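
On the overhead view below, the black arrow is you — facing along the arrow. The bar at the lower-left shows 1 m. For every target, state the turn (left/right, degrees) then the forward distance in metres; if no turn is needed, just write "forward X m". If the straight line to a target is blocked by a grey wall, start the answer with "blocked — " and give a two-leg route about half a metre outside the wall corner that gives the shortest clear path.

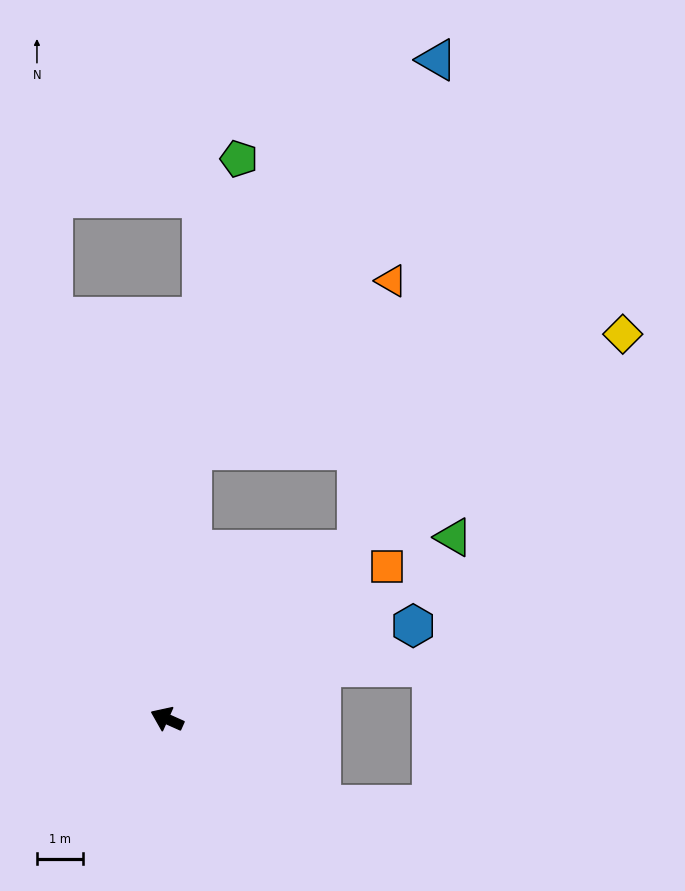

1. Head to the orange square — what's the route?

turn right 121°, forward 5.8 m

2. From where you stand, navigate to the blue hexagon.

turn right 135°, forward 5.7 m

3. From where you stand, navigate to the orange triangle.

blocked — turn right 114°, forward 5.5 m, then turn left 41°, forward 5.9 m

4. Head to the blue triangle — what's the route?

blocked — turn right 71°, forward 5.8 m, then turn right 27°, forward 10.0 m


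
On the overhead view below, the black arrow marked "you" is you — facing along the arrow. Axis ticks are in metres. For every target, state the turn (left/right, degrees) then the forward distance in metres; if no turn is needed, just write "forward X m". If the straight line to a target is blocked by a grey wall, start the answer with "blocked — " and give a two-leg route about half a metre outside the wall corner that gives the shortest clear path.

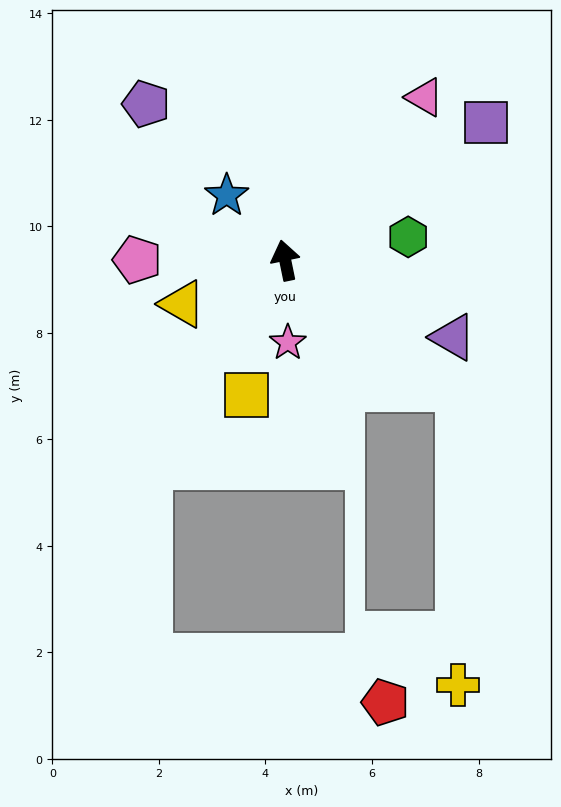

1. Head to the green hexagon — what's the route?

turn right 91°, forward 2.3 m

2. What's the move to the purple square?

turn right 67°, forward 4.6 m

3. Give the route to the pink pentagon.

turn left 78°, forward 2.8 m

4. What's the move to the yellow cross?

blocked — turn right 138°, forward 4.0 m, then turn right 54°, forward 5.6 m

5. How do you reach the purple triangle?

turn right 126°, forward 3.5 m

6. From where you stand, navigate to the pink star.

turn left 170°, forward 1.5 m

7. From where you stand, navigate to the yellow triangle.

turn left 101°, forward 2.1 m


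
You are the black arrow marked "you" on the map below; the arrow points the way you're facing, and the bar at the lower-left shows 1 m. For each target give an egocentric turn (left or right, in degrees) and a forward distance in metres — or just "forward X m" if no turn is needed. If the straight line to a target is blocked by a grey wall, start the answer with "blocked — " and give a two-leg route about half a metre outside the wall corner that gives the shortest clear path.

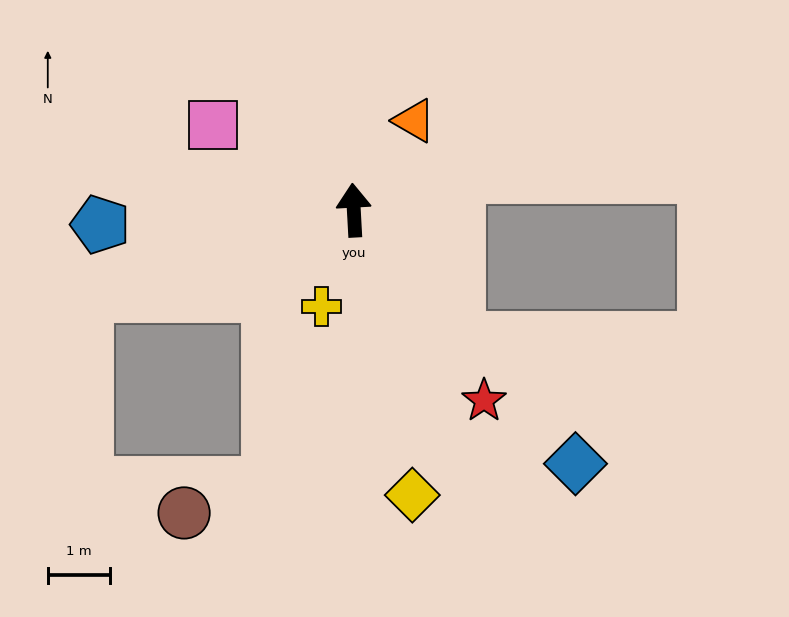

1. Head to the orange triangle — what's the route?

turn right 37°, forward 1.7 m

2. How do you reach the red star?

turn right 149°, forward 3.7 m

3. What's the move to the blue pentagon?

turn left 90°, forward 4.1 m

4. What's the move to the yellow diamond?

turn right 172°, forward 4.7 m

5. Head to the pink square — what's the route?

turn left 56°, forward 2.7 m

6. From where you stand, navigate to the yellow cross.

turn left 158°, forward 1.6 m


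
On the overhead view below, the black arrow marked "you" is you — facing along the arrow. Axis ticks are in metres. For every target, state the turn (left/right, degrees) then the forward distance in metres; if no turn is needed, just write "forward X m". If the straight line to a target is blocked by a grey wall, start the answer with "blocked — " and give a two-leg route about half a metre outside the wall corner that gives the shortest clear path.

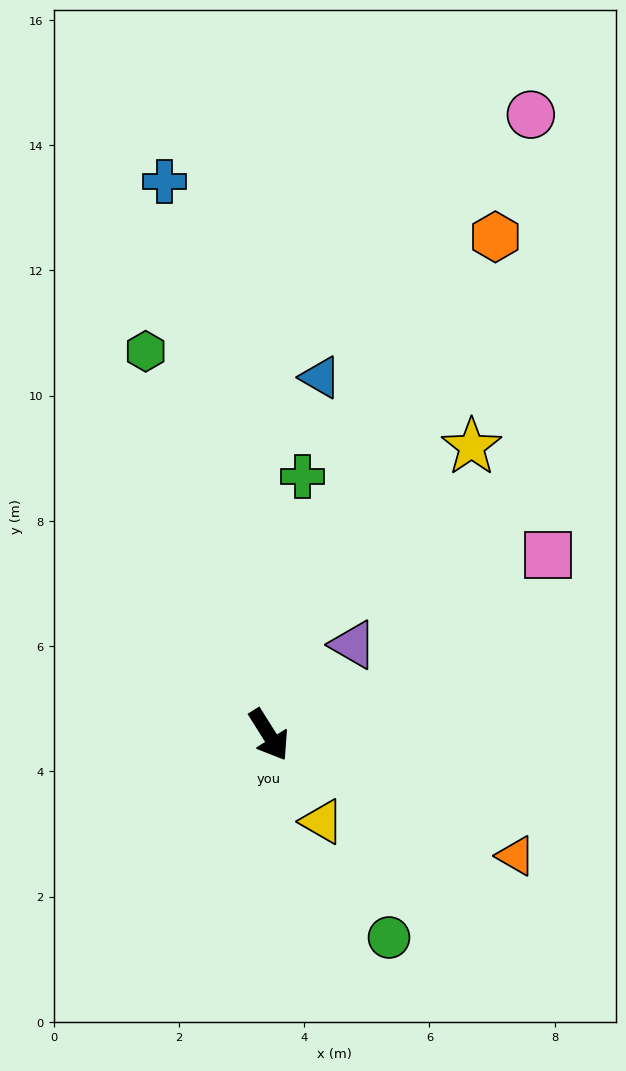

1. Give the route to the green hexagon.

turn left 166°, forward 6.4 m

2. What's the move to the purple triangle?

turn left 105°, forward 2.0 m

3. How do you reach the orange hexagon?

turn left 123°, forward 8.7 m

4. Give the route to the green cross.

turn left 140°, forward 4.2 m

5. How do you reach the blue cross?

turn left 159°, forward 9.0 m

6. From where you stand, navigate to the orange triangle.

turn left 32°, forward 4.4 m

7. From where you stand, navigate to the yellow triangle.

forward 1.6 m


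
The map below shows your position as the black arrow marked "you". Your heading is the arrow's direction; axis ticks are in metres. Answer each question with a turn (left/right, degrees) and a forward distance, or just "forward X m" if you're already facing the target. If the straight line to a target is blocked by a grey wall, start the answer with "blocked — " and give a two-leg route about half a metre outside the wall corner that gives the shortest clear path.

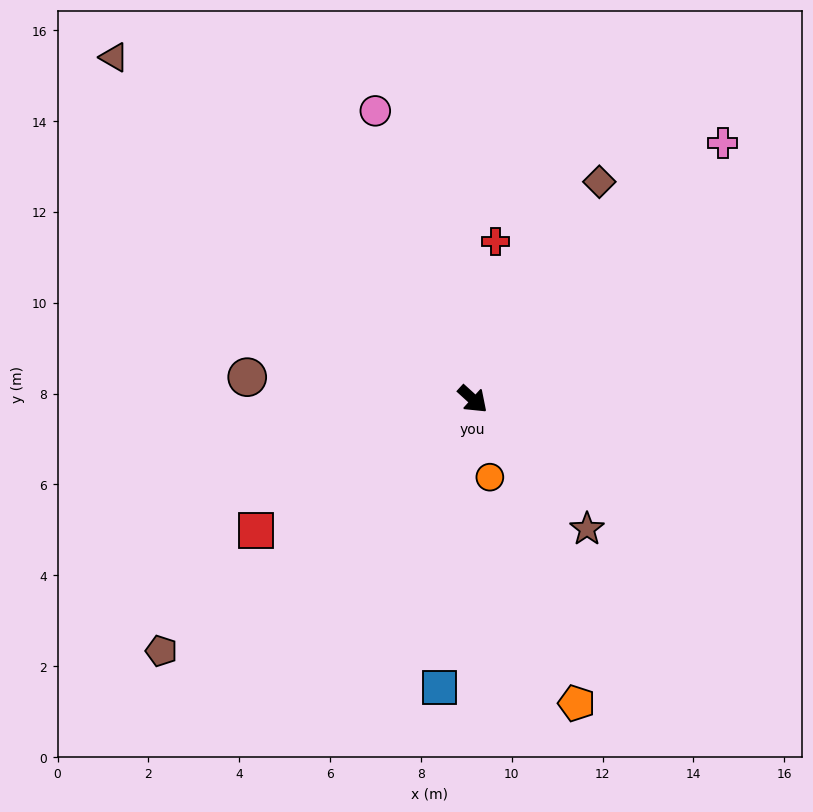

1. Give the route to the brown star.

turn right 6°, forward 3.8 m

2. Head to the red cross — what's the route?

turn left 124°, forward 3.5 m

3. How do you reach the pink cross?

turn left 88°, forward 7.9 m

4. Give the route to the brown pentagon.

turn right 99°, forward 8.8 m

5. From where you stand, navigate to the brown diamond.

turn left 102°, forward 5.5 m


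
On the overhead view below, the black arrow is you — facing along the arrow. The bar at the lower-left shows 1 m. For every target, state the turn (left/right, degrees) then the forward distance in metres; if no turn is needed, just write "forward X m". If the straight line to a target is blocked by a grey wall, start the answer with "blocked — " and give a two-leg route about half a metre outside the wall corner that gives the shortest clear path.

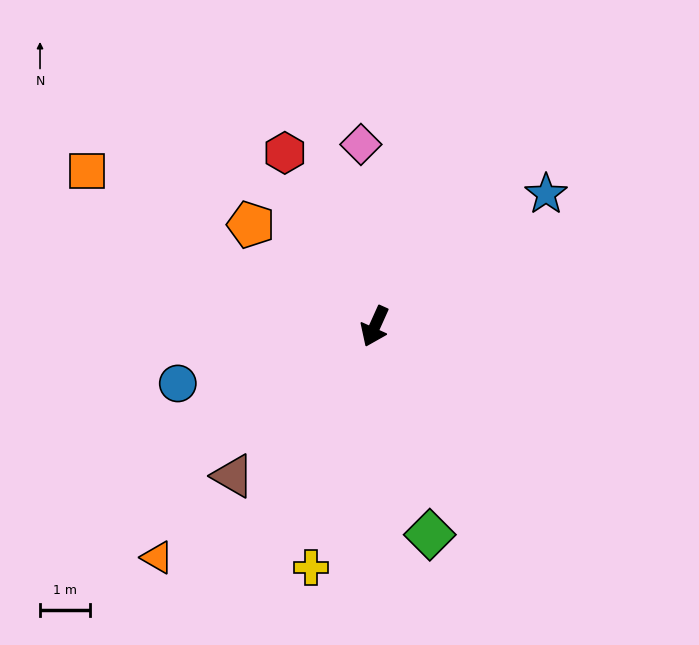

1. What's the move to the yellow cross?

turn left 9°, forward 5.0 m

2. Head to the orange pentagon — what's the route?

turn right 105°, forward 3.2 m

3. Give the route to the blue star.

turn left 152°, forward 4.3 m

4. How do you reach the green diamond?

turn left 39°, forward 4.3 m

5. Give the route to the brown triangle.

turn right 19°, forward 4.1 m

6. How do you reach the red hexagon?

turn right 128°, forward 3.9 m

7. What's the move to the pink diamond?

turn right 151°, forward 3.6 m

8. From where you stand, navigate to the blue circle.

turn right 50°, forward 4.1 m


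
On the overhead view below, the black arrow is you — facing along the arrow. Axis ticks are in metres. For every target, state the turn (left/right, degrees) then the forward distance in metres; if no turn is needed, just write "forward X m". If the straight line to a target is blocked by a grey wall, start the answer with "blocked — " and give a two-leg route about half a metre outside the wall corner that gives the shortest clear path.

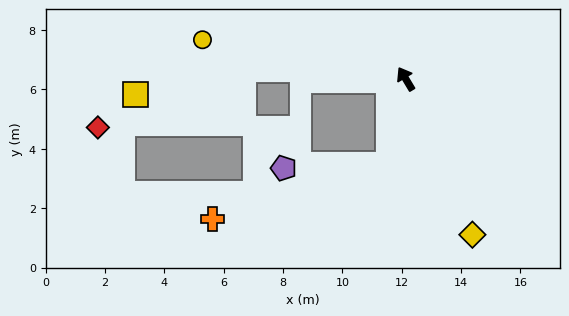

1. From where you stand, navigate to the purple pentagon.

blocked — turn left 138°, forward 2.9 m, then turn right 77°, forward 3.5 m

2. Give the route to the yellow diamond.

turn left 172°, forward 5.7 m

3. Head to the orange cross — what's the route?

blocked — turn left 138°, forward 2.9 m, then turn right 62°, forward 6.2 m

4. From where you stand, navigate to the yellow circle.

turn left 48°, forward 7.0 m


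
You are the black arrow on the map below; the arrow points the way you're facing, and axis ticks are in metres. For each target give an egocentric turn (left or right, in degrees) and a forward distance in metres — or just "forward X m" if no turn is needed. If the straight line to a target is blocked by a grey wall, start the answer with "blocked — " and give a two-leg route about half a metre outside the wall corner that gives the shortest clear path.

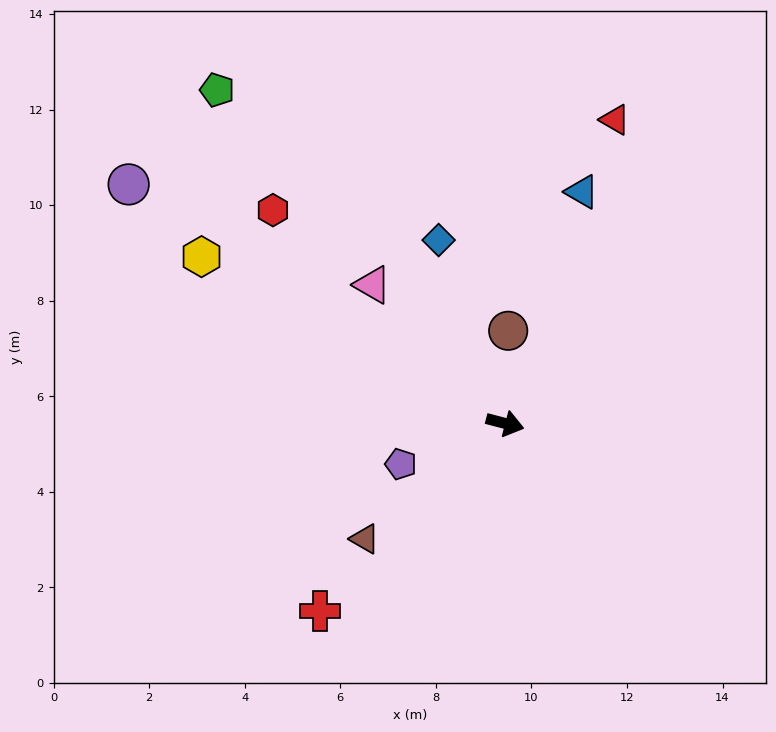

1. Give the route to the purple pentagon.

turn right 144°, forward 2.3 m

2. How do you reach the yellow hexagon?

turn left 166°, forward 7.2 m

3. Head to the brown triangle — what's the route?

turn right 126°, forward 3.8 m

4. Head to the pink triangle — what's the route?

turn left 148°, forward 4.0 m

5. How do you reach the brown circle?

turn left 103°, forward 1.9 m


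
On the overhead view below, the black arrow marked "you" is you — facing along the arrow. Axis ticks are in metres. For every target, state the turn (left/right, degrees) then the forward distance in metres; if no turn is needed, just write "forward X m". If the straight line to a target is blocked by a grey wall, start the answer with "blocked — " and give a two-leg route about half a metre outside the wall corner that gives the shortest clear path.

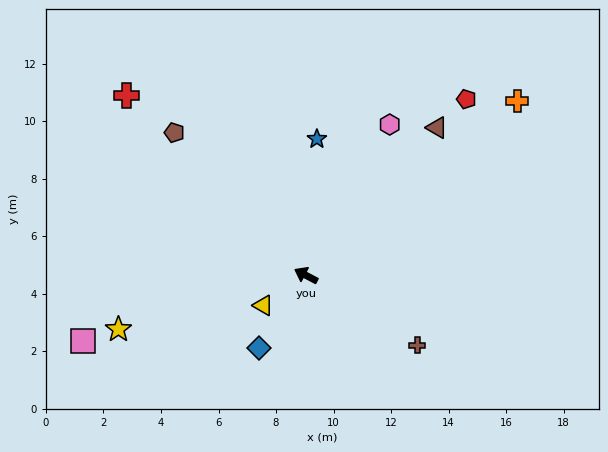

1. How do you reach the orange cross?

turn right 113°, forward 9.5 m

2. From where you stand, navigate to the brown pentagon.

turn right 20°, forward 6.7 m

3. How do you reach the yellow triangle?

turn left 63°, forward 1.8 m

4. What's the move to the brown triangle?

turn right 104°, forward 6.9 m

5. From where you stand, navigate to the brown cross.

turn left 176°, forward 4.6 m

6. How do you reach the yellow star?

turn left 44°, forward 6.8 m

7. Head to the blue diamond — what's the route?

turn left 85°, forward 3.0 m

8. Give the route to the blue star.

turn right 67°, forward 4.8 m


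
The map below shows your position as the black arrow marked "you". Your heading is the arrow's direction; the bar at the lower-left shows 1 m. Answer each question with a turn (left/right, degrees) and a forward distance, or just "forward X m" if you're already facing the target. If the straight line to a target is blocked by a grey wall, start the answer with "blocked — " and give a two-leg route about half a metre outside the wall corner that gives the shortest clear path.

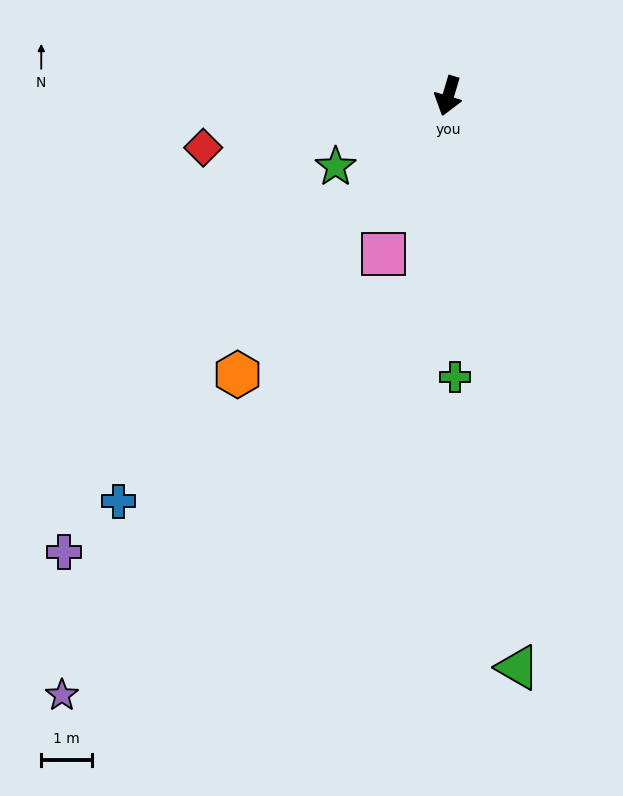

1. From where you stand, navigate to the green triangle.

turn left 23°, forward 11.4 m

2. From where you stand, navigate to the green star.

turn right 41°, forward 2.6 m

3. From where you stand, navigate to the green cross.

turn left 18°, forward 5.6 m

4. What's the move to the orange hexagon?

turn right 21°, forward 6.9 m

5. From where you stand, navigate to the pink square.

turn right 6°, forward 3.4 m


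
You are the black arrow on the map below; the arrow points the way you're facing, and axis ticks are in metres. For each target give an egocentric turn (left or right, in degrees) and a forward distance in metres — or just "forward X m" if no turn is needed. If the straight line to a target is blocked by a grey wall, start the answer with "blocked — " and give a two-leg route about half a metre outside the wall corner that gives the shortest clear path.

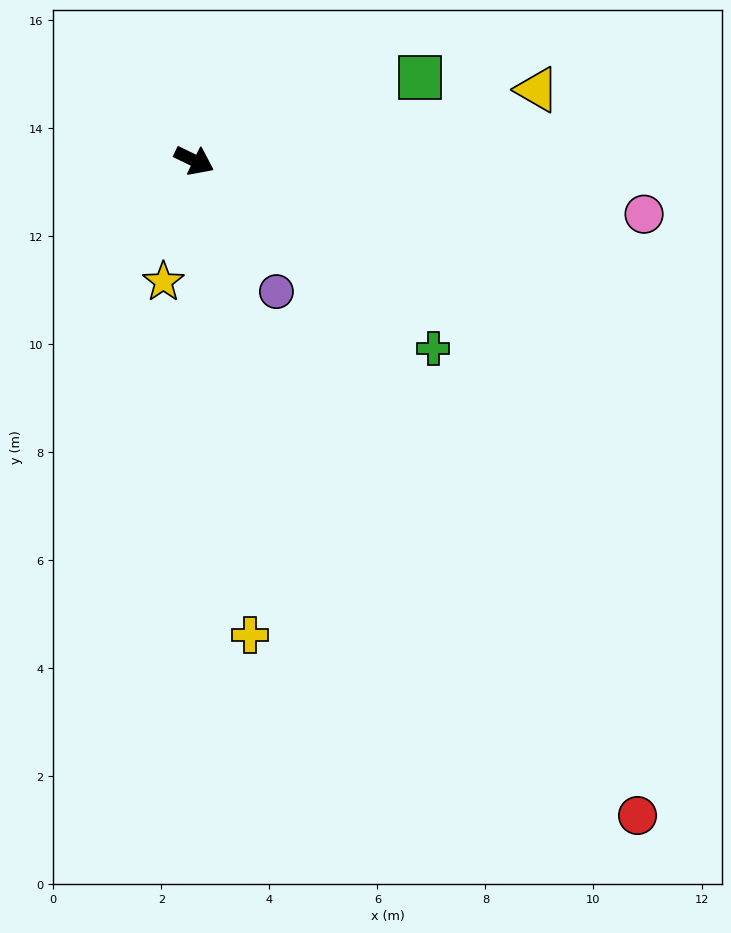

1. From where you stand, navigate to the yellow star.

turn right 78°, forward 2.3 m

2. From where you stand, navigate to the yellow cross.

turn right 57°, forward 8.8 m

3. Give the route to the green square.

turn left 46°, forward 4.5 m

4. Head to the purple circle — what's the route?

turn right 32°, forward 2.9 m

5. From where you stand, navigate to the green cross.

turn right 12°, forward 5.6 m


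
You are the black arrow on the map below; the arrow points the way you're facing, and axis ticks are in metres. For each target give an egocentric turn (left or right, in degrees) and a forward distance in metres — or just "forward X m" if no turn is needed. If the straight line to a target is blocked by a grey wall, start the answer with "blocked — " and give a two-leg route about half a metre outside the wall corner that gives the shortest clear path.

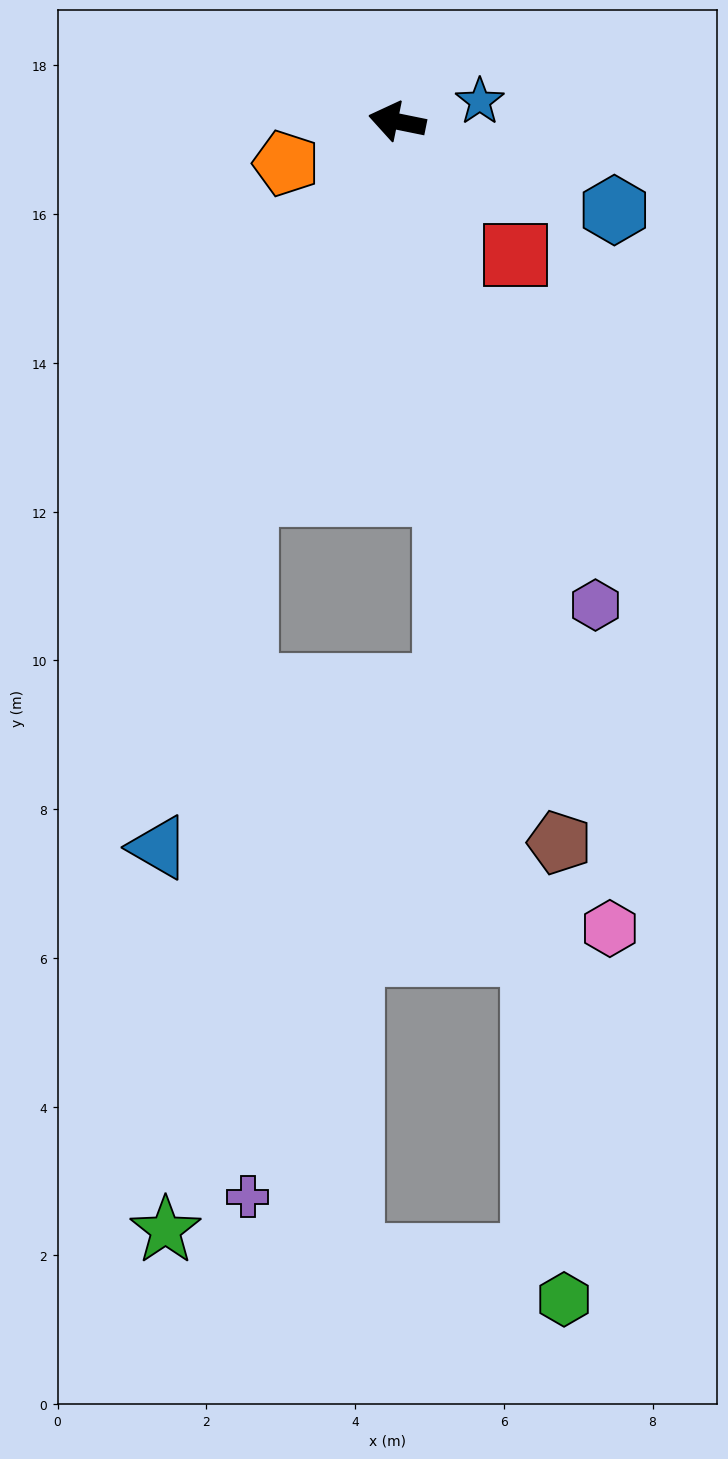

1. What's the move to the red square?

turn left 143°, forward 2.4 m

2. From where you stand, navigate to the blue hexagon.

turn left 169°, forward 3.2 m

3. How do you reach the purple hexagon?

turn left 124°, forward 7.0 m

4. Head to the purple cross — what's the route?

blocked — turn left 79°, forward 5.4 m, then turn left 23°, forward 9.4 m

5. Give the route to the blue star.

turn right 155°, forward 1.1 m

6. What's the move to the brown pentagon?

turn left 114°, forward 9.9 m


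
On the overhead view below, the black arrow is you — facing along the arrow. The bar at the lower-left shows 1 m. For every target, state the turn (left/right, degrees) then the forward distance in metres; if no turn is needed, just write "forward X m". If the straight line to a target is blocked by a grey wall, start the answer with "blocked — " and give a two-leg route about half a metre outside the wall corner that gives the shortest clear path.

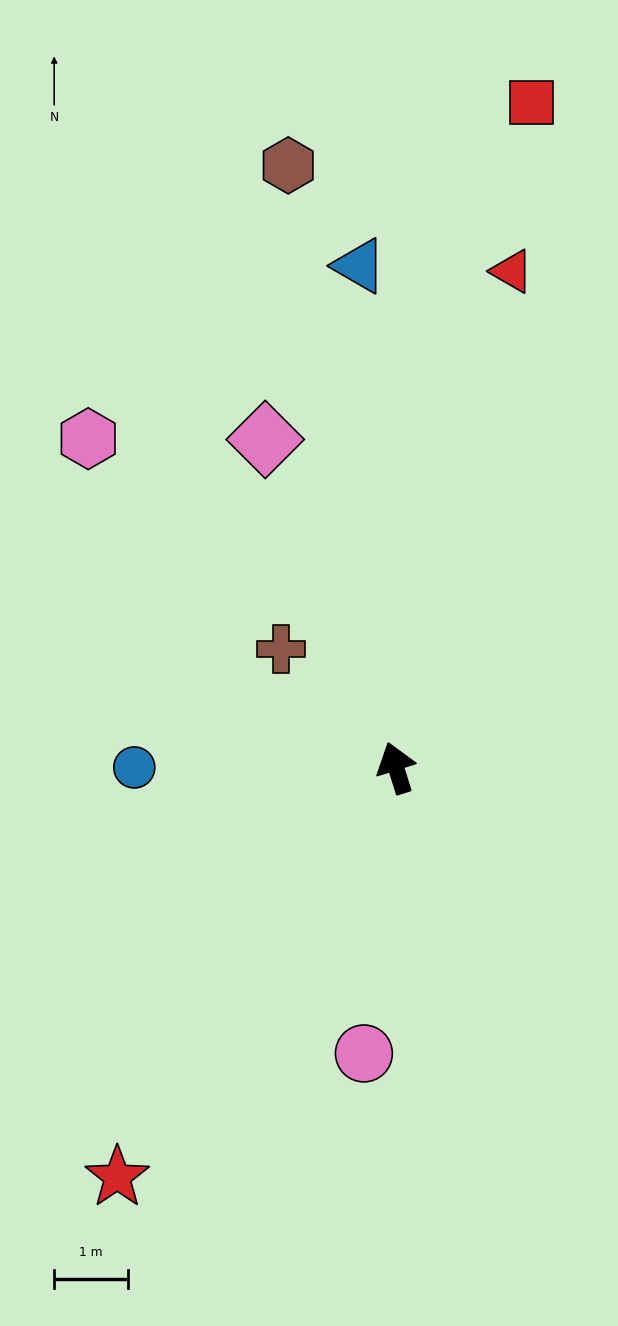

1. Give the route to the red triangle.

turn right 31°, forward 6.9 m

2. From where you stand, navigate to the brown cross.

turn left 27°, forward 2.2 m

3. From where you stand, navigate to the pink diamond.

turn left 4°, forward 4.8 m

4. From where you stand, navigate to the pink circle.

turn left 156°, forward 3.9 m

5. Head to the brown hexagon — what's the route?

turn right 7°, forward 8.3 m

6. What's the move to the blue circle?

turn left 72°, forward 3.5 m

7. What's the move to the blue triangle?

turn right 13°, forward 6.8 m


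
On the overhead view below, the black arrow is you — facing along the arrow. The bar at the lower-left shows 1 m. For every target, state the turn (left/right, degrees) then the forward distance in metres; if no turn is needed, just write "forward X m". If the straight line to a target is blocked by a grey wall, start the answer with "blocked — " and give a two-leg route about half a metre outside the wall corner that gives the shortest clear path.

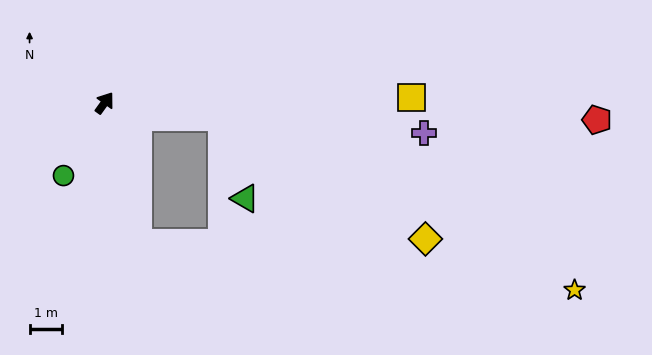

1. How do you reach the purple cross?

turn right 60°, forward 9.9 m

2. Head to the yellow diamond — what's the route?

blocked — turn right 61°, forward 3.6 m, then turn right 24°, forward 7.3 m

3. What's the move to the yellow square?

turn right 53°, forward 9.4 m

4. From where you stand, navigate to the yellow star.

blocked — turn right 131°, forward 4.4 m, then turn left 71°, forward 13.5 m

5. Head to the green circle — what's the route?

turn right 174°, forward 2.6 m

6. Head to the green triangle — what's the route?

blocked — turn right 61°, forward 3.6 m, then turn right 67°, forward 2.6 m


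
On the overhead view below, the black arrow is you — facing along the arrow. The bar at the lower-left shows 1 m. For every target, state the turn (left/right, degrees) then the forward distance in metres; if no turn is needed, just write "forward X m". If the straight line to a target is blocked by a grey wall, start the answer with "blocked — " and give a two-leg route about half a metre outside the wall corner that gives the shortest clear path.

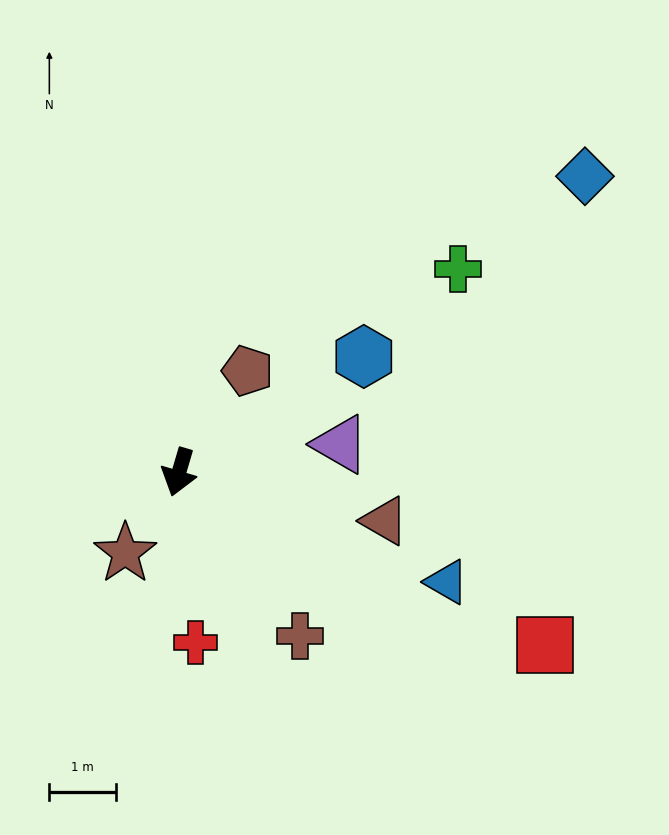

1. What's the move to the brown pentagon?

turn left 162°, forward 1.8 m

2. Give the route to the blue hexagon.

turn left 138°, forward 3.3 m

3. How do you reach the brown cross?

turn left 53°, forward 3.1 m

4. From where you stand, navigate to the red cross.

turn left 22°, forward 2.6 m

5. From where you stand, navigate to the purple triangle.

turn left 116°, forward 2.5 m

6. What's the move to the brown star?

turn right 17°, forward 1.5 m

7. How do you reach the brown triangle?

turn left 93°, forward 3.2 m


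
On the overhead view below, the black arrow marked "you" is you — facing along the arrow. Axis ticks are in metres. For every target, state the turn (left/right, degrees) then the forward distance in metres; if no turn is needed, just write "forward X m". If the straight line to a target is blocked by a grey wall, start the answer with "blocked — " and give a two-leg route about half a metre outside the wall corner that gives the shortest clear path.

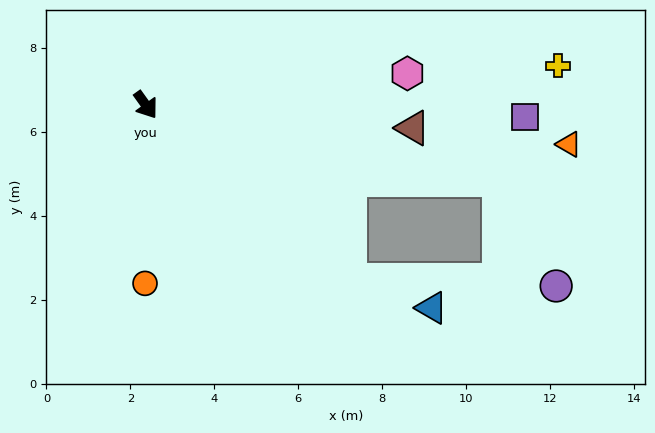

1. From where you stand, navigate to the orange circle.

turn right 36°, forward 4.3 m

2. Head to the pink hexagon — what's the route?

turn left 61°, forward 6.3 m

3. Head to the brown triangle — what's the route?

turn left 49°, forward 6.4 m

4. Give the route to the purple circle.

blocked — turn left 43°, forward 8.6 m, then turn right 51°, forward 2.9 m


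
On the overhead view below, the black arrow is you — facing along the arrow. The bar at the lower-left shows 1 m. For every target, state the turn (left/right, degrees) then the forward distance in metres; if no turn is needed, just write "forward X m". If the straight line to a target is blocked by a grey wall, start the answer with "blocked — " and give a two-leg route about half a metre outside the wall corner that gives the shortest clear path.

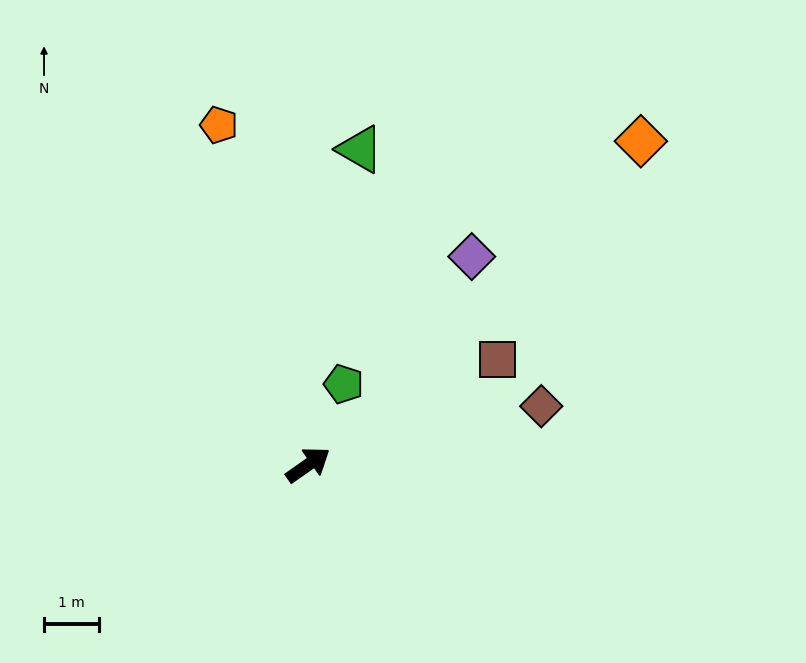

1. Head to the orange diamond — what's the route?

turn left 9°, forward 8.5 m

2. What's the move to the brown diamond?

turn right 21°, forward 4.4 m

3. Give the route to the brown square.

turn right 6°, forward 4.0 m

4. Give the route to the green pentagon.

turn left 31°, forward 1.6 m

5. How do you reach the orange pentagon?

turn left 70°, forward 6.4 m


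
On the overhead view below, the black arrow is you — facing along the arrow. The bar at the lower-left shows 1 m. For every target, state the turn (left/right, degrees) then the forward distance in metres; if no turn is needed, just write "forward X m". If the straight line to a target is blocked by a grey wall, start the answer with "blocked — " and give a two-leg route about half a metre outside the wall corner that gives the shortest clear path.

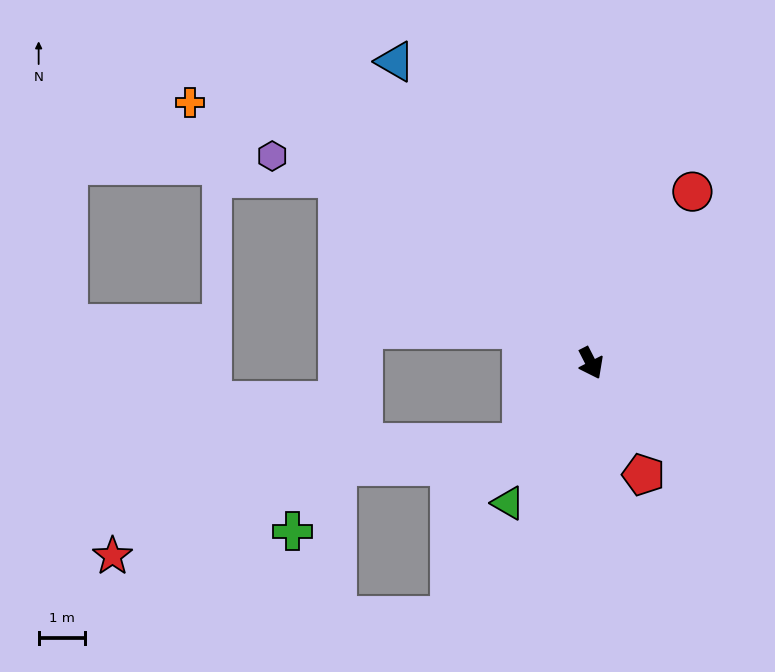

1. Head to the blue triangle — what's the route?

turn right 174°, forward 7.7 m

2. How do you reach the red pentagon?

forward 2.6 m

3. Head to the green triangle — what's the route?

turn right 58°, forward 3.5 m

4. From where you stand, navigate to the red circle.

turn left 122°, forward 4.3 m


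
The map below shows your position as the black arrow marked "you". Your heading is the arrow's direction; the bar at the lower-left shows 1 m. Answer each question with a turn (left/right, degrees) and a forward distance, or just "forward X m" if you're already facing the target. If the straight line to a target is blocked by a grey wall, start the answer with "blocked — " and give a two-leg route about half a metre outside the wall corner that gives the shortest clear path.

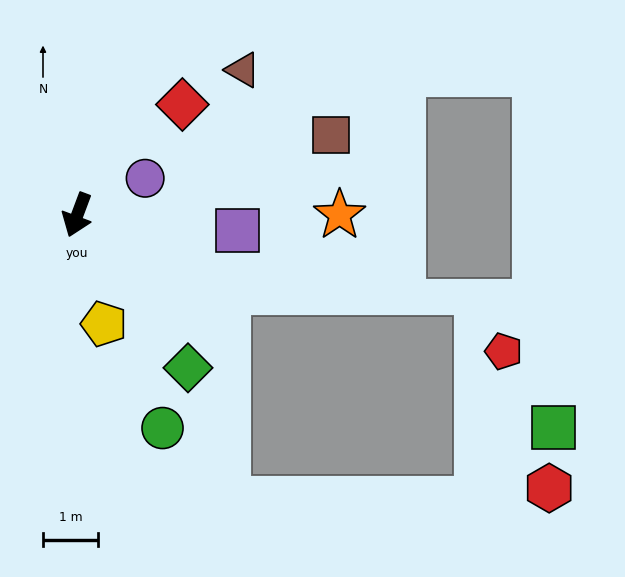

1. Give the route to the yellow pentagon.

turn left 34°, forward 2.0 m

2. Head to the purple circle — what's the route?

turn left 139°, forward 1.4 m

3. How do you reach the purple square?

turn left 105°, forward 2.9 m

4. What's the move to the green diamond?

turn left 56°, forward 3.4 m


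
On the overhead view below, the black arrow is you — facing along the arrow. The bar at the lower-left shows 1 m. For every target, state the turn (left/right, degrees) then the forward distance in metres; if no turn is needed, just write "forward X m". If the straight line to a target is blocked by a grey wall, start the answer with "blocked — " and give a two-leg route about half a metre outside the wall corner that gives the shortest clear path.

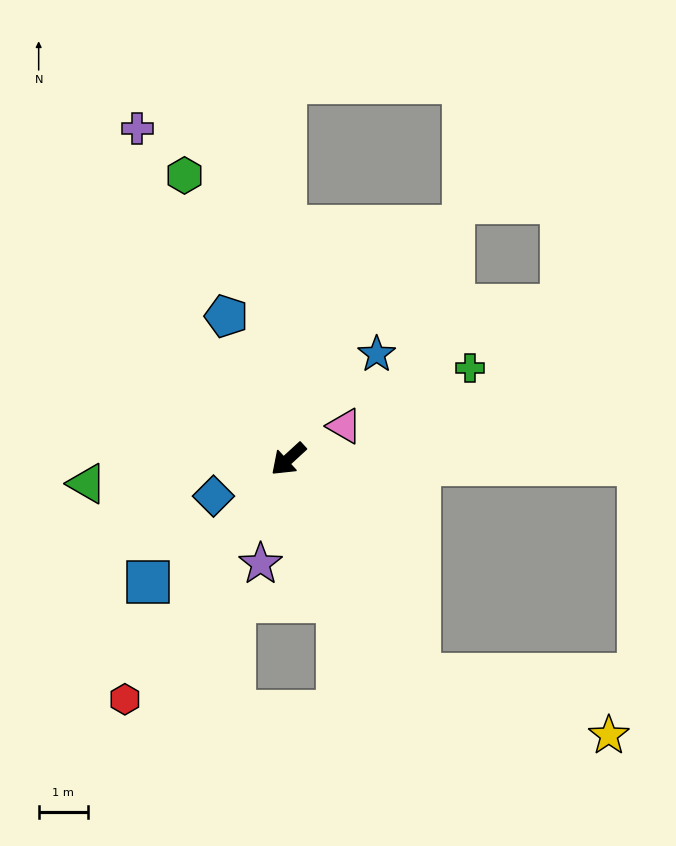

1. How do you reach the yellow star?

blocked — turn left 79°, forward 5.1 m, then turn left 41°, forward 4.0 m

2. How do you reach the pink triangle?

turn left 168°, forward 1.3 m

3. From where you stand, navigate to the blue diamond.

turn right 16°, forward 1.7 m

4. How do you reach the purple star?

turn left 33°, forward 2.2 m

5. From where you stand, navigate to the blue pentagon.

turn right 109°, forward 3.2 m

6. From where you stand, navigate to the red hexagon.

turn left 13°, forward 5.9 m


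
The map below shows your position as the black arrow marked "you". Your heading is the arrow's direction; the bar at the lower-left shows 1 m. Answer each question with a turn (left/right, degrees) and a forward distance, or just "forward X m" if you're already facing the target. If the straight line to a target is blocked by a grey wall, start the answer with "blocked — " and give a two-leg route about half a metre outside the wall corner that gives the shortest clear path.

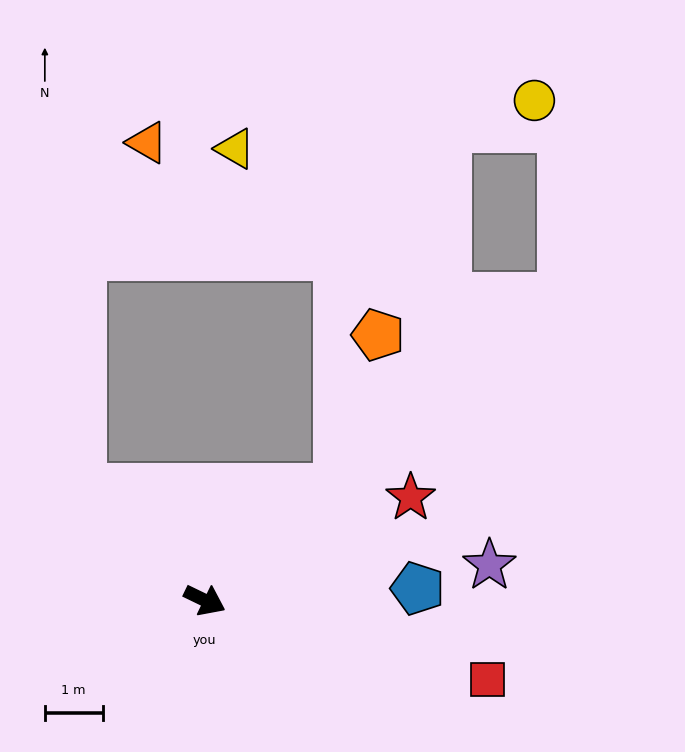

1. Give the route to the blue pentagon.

turn left 29°, forward 3.7 m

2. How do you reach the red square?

turn left 10°, forward 5.1 m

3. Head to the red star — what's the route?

turn left 52°, forward 4.0 m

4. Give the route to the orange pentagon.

blocked — turn left 66°, forward 3.0 m, then turn left 35°, forward 2.7 m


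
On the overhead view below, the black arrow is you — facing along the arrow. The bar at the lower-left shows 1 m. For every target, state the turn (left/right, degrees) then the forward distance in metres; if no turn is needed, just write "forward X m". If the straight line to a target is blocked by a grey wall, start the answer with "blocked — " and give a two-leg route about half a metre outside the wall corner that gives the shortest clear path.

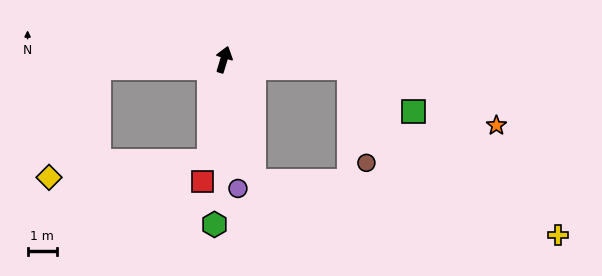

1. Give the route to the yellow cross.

blocked — turn right 150°, forward 4.2 m, then turn left 67°, forward 10.5 m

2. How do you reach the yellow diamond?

blocked — turn left 111°, forward 4.3 m, then turn left 62°, forward 4.1 m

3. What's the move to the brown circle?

blocked — turn right 77°, forward 4.2 m, then turn right 76°, forward 3.3 m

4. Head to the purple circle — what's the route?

turn right 157°, forward 4.4 m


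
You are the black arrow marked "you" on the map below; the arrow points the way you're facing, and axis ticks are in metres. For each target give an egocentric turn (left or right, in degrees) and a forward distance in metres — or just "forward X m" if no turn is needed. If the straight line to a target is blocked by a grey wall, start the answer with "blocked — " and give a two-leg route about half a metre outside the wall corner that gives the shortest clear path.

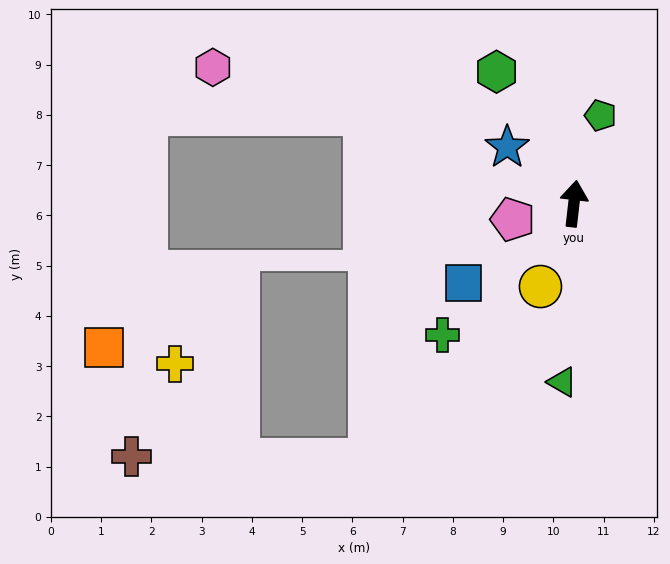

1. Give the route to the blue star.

turn left 56°, forward 1.7 m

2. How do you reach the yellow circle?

turn left 165°, forward 1.8 m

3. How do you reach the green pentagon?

turn right 10°, forward 1.8 m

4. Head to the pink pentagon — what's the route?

turn left 111°, forward 1.3 m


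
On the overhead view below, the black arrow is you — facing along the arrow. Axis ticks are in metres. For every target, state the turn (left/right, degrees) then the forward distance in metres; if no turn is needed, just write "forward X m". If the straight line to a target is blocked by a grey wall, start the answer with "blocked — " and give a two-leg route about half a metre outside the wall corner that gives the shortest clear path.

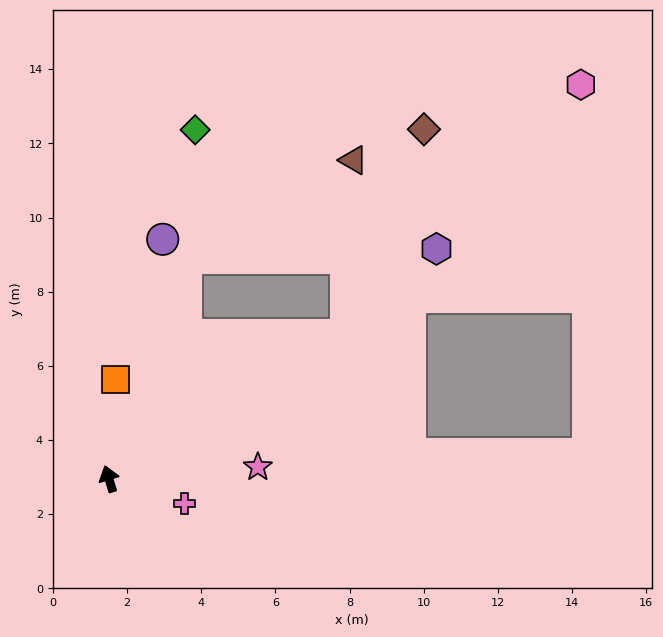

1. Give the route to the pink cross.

turn right 125°, forward 2.2 m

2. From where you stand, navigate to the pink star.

turn right 102°, forward 4.0 m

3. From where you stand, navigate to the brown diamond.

blocked — turn right 76°, forward 7.5 m, then turn left 38°, forward 5.9 m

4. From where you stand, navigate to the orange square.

turn right 21°, forward 2.7 m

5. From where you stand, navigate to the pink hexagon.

blocked — turn right 36°, forward 6.3 m, then turn right 47°, forward 11.6 m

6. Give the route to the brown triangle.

blocked — turn right 36°, forward 6.3 m, then turn right 40°, forward 5.2 m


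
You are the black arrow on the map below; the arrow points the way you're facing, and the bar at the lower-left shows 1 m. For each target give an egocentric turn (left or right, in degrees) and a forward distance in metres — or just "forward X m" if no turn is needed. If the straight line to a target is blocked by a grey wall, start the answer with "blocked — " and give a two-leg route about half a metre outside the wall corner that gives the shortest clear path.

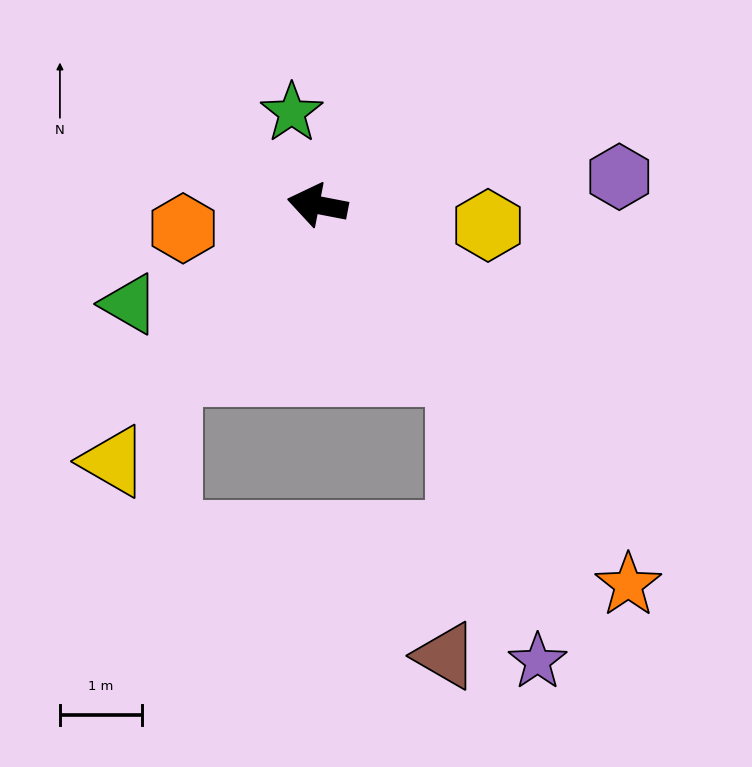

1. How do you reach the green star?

turn right 64°, forward 1.2 m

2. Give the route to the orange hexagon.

turn left 21°, forward 1.7 m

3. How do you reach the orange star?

turn left 140°, forward 6.0 m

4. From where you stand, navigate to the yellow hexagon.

turn right 176°, forward 2.1 m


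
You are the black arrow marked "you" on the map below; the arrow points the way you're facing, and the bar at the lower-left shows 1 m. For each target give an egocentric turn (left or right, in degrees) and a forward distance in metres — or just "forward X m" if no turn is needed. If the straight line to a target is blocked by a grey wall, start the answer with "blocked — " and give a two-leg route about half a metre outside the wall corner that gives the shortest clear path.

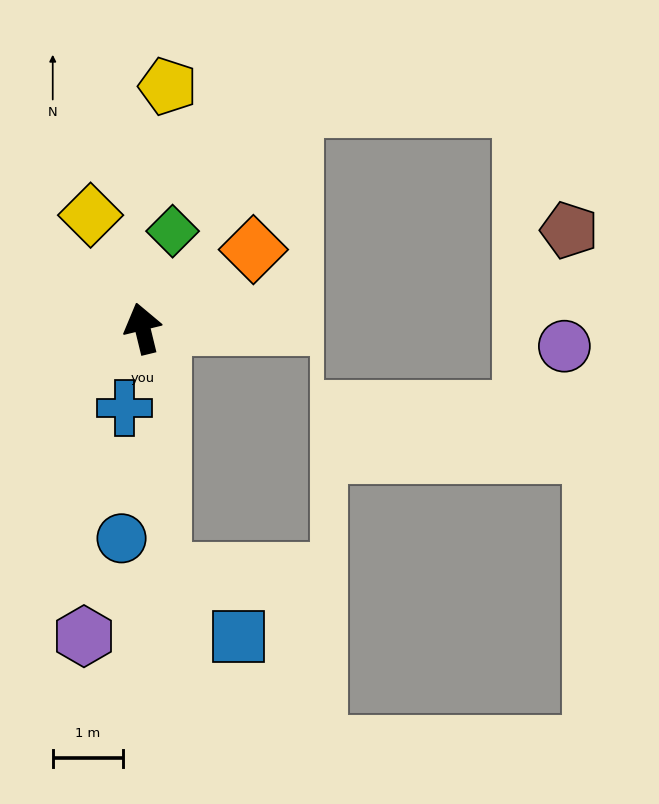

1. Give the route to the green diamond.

turn right 31°, forward 1.4 m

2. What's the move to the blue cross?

turn left 153°, forward 1.2 m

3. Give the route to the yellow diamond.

turn left 11°, forward 1.8 m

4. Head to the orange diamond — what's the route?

turn right 68°, forward 1.9 m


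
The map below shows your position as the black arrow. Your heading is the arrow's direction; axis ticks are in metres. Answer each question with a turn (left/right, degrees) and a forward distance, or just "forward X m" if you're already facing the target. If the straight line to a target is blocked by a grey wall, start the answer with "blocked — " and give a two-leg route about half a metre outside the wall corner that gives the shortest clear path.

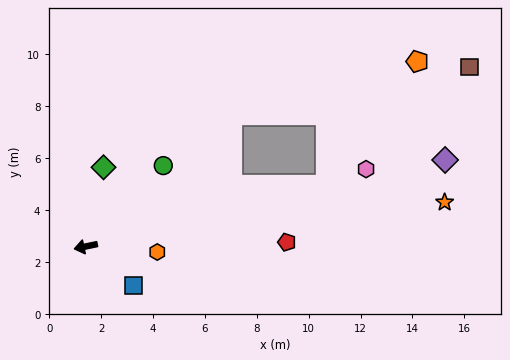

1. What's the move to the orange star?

turn left 175°, forward 13.9 m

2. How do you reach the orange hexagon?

turn left 164°, forward 2.8 m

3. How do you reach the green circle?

turn right 146°, forward 4.3 m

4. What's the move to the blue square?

turn left 129°, forward 2.4 m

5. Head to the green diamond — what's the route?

turn right 114°, forward 3.1 m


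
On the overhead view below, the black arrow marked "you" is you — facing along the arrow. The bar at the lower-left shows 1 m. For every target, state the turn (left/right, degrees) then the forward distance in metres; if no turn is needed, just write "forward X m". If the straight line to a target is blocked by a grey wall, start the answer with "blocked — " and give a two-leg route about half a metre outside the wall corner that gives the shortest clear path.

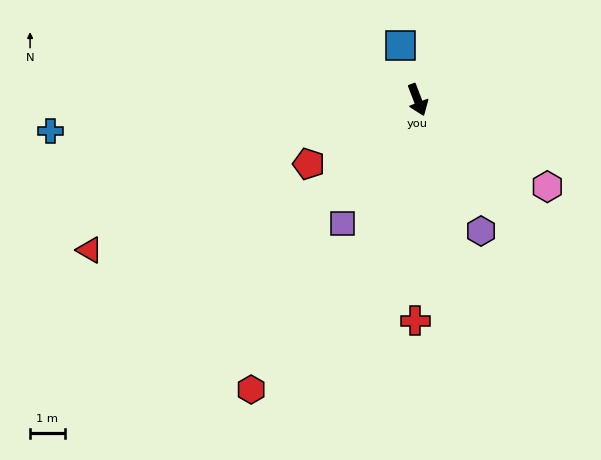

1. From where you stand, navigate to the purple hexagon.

turn left 5°, forward 4.2 m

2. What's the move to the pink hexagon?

turn left 35°, forward 4.5 m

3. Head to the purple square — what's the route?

turn right 52°, forward 4.2 m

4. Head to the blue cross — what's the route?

turn right 106°, forward 10.6 m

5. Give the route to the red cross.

turn right 22°, forward 6.3 m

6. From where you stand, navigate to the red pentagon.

turn right 81°, forward 3.6 m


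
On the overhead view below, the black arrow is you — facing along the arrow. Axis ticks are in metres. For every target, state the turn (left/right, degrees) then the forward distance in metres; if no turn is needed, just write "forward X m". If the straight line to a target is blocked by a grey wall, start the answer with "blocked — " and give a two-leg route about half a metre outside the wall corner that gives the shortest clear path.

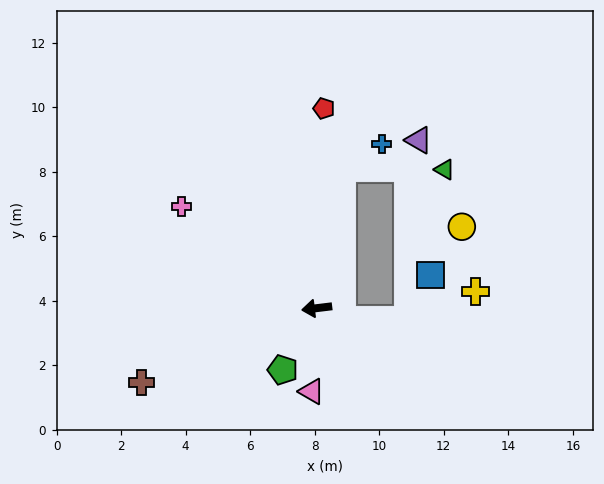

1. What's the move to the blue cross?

blocked — turn right 107°, forward 4.4 m, then turn right 48°, forward 1.5 m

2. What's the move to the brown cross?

turn left 16°, forward 5.9 m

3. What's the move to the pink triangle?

turn left 80°, forward 2.6 m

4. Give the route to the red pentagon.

turn right 99°, forward 6.2 m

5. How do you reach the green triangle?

blocked — turn right 107°, forward 4.4 m, then turn right 80°, forward 3.2 m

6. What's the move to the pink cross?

turn right 44°, forward 5.2 m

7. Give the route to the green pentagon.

turn left 54°, forward 2.2 m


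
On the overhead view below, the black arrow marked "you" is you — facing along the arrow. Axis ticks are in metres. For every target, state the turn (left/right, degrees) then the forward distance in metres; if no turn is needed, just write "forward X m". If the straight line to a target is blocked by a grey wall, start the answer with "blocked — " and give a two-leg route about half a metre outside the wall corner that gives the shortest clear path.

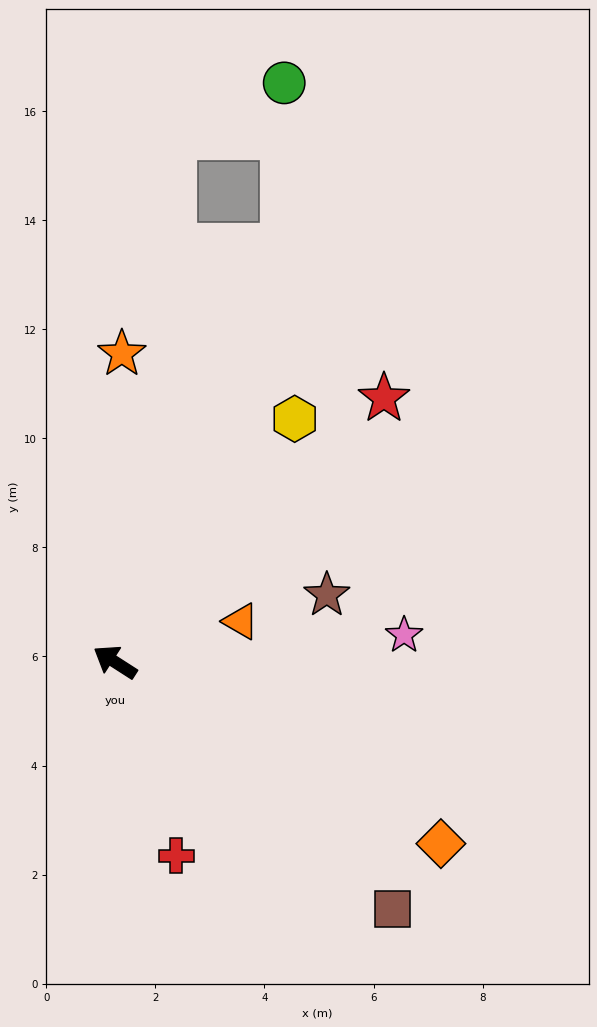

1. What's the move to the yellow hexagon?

turn right 94°, forward 5.5 m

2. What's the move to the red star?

turn right 103°, forward 6.9 m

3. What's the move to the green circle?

blocked — turn right 79°, forward 8.2 m, then turn left 22°, forward 3.0 m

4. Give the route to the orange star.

turn right 59°, forward 5.7 m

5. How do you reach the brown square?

turn left 171°, forward 6.8 m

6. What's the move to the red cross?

turn left 140°, forward 3.7 m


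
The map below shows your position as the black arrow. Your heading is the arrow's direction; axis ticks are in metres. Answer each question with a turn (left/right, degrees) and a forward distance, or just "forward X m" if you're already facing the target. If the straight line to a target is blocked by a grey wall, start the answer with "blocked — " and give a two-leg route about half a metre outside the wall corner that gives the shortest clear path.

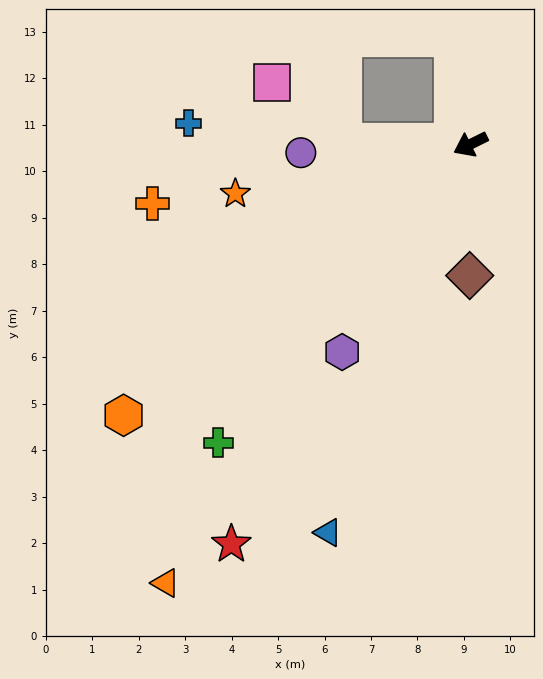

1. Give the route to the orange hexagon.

turn left 12°, forward 9.5 m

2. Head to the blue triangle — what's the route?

turn left 44°, forward 8.9 m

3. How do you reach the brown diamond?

turn left 63°, forward 2.8 m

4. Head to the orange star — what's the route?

turn right 14°, forward 5.2 m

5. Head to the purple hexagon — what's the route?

turn left 32°, forward 5.3 m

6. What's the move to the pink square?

blocked — turn right 27°, forward 2.8 m, then turn right 40°, forward 2.0 m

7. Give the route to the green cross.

turn left 24°, forward 8.4 m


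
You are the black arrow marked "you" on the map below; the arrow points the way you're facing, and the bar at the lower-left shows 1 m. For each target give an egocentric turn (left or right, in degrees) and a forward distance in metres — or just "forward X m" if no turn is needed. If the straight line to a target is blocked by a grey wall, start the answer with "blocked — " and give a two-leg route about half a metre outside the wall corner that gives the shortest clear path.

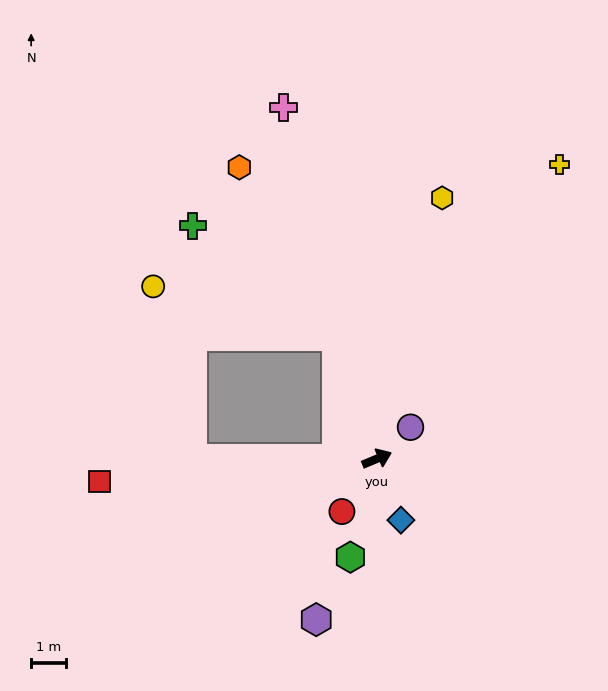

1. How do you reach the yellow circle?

blocked — turn left 86°, forward 3.7 m, then turn left 56°, forward 5.5 m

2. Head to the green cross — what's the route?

blocked — turn left 86°, forward 3.7 m, then turn left 34°, forward 5.2 m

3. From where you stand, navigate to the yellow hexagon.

turn left 53°, forward 7.8 m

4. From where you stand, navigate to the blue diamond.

turn right 91°, forward 1.9 m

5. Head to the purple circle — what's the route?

turn left 21°, forward 1.3 m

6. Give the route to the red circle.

turn right 146°, forward 1.8 m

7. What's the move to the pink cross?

turn left 82°, forward 10.5 m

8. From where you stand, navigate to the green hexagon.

turn right 128°, forward 2.9 m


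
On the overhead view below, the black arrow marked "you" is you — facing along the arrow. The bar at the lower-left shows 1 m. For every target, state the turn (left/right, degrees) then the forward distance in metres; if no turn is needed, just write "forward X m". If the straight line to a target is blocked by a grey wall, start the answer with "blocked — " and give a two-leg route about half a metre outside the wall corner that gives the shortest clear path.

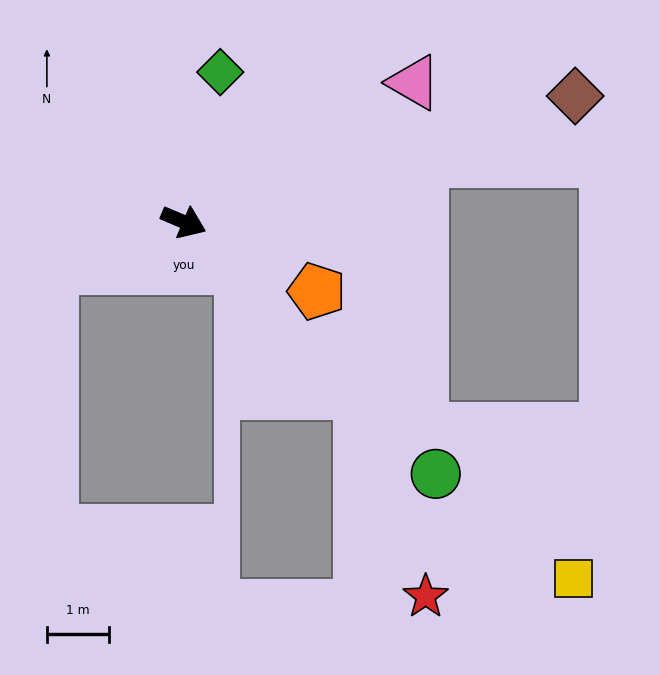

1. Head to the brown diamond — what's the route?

turn left 41°, forward 6.6 m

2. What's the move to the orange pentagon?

turn right 5°, forward 2.4 m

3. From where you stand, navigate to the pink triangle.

turn left 54°, forward 4.3 m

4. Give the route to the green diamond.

turn left 99°, forward 2.5 m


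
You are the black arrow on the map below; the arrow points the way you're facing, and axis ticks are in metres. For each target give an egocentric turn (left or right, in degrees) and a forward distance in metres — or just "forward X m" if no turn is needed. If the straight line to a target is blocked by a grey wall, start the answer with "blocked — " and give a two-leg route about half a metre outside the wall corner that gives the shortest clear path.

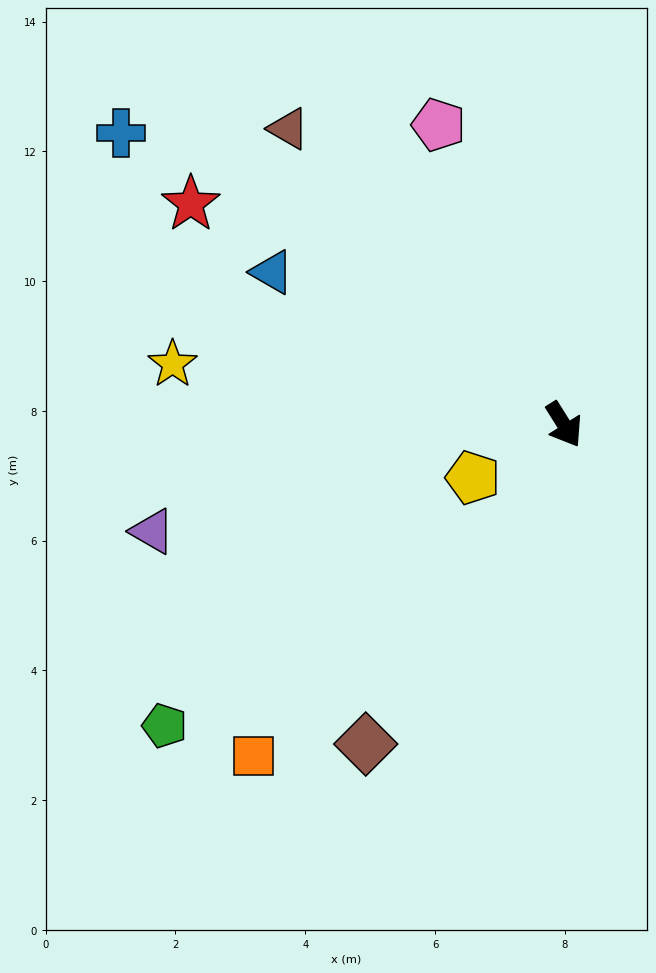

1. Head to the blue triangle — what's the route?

turn right 150°, forward 5.1 m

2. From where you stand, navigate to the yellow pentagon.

turn right 92°, forward 1.6 m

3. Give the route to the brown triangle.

turn right 169°, forward 6.2 m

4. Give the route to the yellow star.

turn right 131°, forward 6.1 m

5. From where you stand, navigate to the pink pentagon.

turn left 171°, forward 5.0 m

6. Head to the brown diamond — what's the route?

turn right 64°, forward 5.8 m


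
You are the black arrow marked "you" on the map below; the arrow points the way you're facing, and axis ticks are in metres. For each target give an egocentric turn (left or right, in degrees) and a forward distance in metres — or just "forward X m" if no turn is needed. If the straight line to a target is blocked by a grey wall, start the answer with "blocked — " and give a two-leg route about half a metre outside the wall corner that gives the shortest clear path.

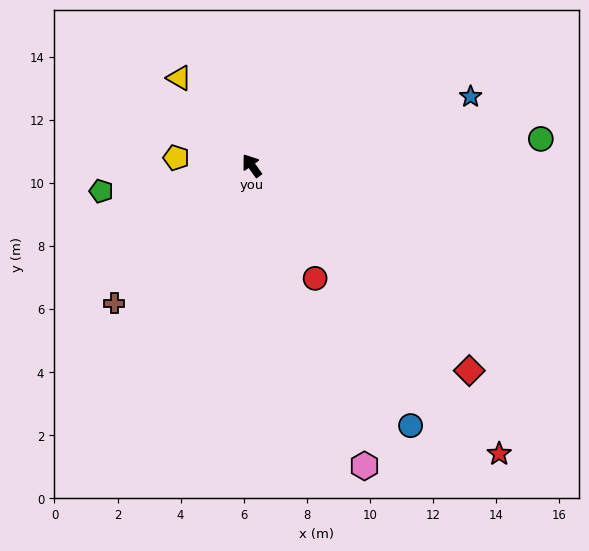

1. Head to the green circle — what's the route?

turn right 120°, forward 9.2 m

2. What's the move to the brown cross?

turn left 100°, forward 6.2 m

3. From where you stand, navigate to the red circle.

turn left 174°, forward 4.1 m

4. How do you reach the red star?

turn right 175°, forward 12.0 m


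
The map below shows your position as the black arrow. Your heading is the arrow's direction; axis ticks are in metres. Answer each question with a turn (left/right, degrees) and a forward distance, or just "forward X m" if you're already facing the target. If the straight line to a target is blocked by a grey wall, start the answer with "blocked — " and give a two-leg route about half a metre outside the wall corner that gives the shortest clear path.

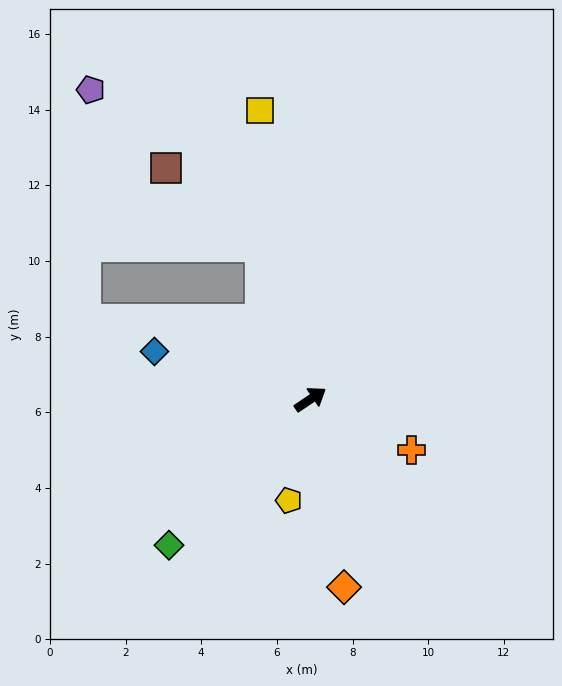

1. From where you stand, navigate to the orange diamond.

turn right 114°, forward 5.0 m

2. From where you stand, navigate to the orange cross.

turn right 61°, forward 3.0 m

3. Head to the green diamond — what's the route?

turn right 168°, forward 5.4 m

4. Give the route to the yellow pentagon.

turn right 136°, forward 2.7 m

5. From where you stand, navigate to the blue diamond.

turn left 129°, forward 4.3 m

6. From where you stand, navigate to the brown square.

blocked — turn left 74°, forward 4.3 m, then turn left 33°, forward 3.2 m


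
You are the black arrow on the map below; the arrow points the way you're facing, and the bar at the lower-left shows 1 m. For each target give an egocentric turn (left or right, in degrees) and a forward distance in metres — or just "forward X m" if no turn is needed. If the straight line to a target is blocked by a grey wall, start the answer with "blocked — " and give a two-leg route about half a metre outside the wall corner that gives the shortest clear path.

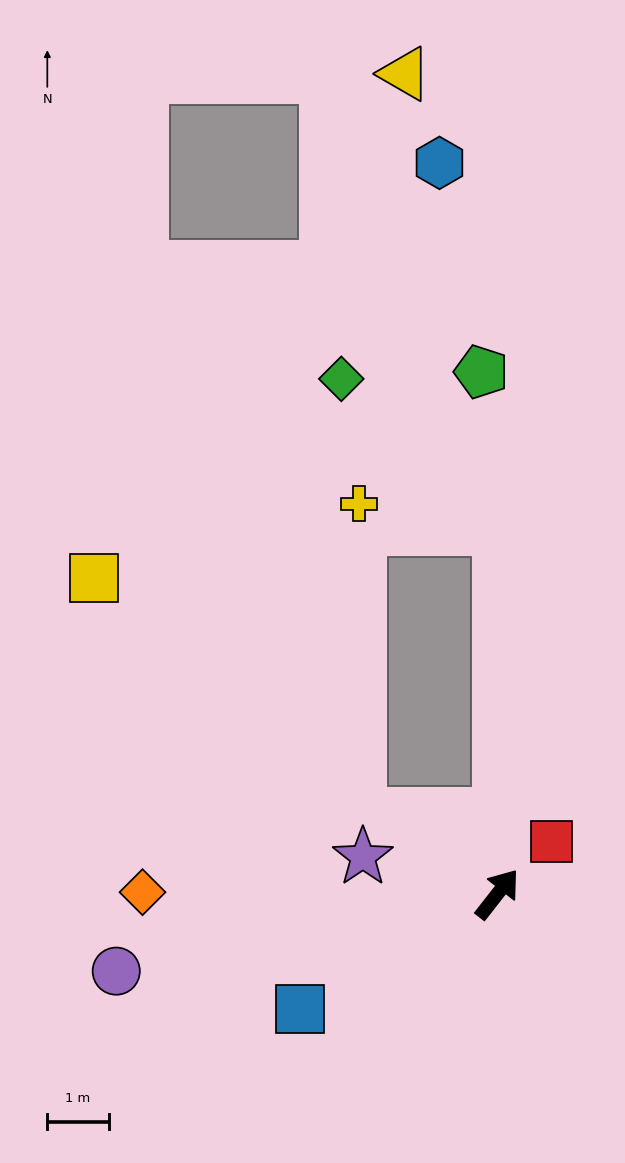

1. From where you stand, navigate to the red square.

turn right 8°, forward 1.2 m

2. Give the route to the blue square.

turn left 158°, forward 3.7 m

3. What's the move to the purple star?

turn left 113°, forward 2.3 m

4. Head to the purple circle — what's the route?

turn left 139°, forward 6.3 m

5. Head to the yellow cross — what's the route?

blocked — turn left 38°, forward 5.9 m, then turn left 80°, forward 2.3 m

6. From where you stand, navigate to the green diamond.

blocked — turn left 38°, forward 5.9 m, then turn left 46°, forward 3.5 m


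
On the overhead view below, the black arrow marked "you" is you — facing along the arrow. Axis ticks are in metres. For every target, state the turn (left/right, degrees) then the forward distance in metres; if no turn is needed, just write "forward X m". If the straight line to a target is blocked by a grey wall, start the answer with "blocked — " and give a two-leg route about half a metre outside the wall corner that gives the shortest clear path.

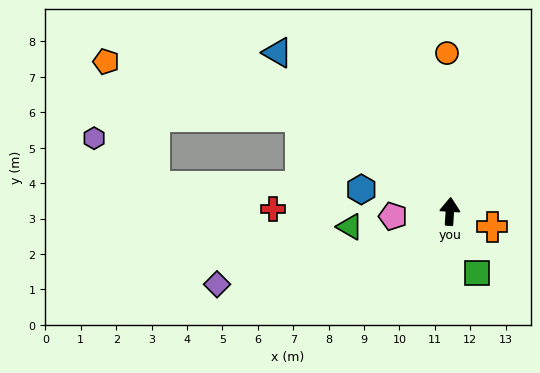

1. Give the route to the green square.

turn right 152°, forward 1.9 m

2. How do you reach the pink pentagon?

turn left 99°, forward 1.6 m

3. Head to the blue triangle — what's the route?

turn left 51°, forward 6.6 m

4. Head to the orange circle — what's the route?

turn left 5°, forward 4.5 m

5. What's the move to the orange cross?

turn right 106°, forward 1.3 m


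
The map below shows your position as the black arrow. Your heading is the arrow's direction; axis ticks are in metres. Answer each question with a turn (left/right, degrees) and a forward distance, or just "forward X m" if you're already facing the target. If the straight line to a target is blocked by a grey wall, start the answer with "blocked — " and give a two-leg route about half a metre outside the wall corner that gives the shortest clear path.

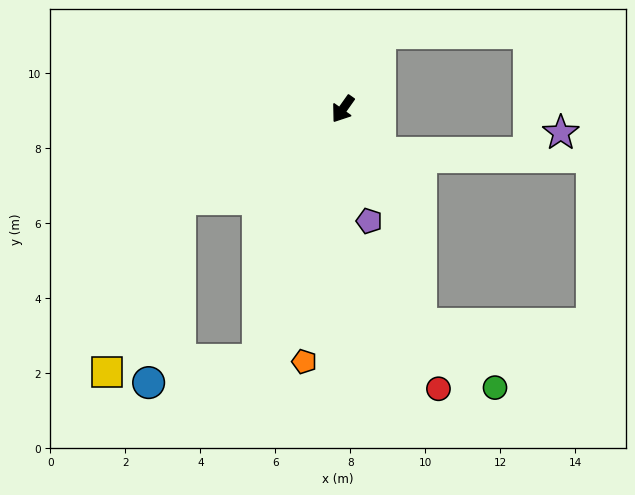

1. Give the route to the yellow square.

blocked — turn right 26°, forward 5.0 m, then turn left 38°, forward 5.0 m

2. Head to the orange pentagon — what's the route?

turn left 27°, forward 6.8 m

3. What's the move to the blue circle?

blocked — turn right 26°, forward 5.0 m, then turn left 52°, forward 5.0 m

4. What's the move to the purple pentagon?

turn left 49°, forward 3.1 m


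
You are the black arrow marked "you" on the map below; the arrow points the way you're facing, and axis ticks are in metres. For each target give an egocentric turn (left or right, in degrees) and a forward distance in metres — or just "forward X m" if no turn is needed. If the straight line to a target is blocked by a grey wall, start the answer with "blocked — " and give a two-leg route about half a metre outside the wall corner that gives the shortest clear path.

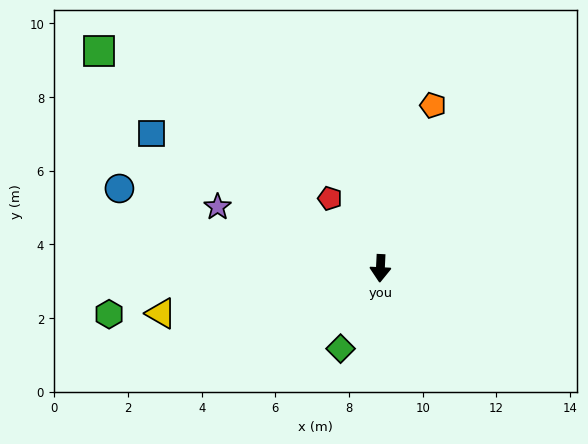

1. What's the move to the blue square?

turn right 118°, forward 7.2 m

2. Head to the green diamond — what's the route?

turn right 24°, forward 2.4 m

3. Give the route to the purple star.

turn right 108°, forward 4.7 m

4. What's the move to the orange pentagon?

turn left 165°, forward 4.6 m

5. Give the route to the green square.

turn right 125°, forward 9.6 m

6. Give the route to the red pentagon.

turn right 141°, forward 2.3 m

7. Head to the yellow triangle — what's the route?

turn right 76°, forward 6.1 m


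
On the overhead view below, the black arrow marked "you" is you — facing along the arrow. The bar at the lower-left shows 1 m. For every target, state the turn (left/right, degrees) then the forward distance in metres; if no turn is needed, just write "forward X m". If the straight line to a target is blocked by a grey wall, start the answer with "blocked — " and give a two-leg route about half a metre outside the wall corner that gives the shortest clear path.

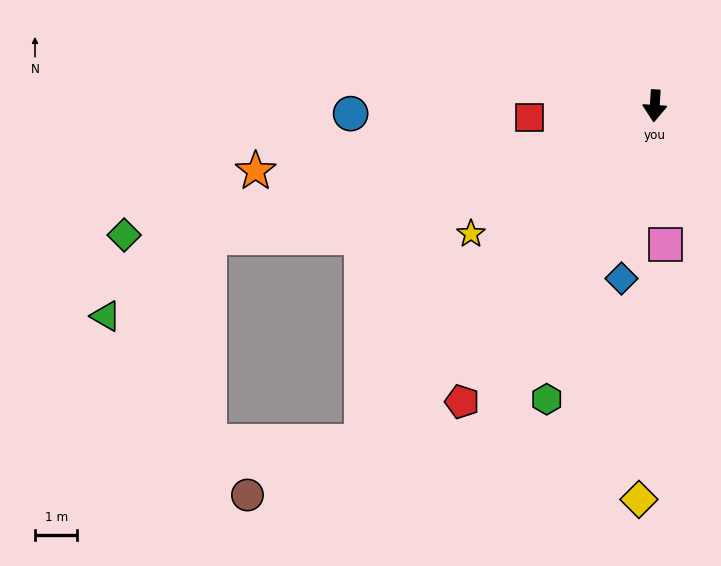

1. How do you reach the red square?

turn right 81°, forward 3.0 m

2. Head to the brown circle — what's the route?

blocked — turn right 37°, forward 10.5 m, then turn right 25°, forward 3.0 m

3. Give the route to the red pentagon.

turn right 29°, forward 8.3 m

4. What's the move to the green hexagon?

turn right 17°, forward 7.4 m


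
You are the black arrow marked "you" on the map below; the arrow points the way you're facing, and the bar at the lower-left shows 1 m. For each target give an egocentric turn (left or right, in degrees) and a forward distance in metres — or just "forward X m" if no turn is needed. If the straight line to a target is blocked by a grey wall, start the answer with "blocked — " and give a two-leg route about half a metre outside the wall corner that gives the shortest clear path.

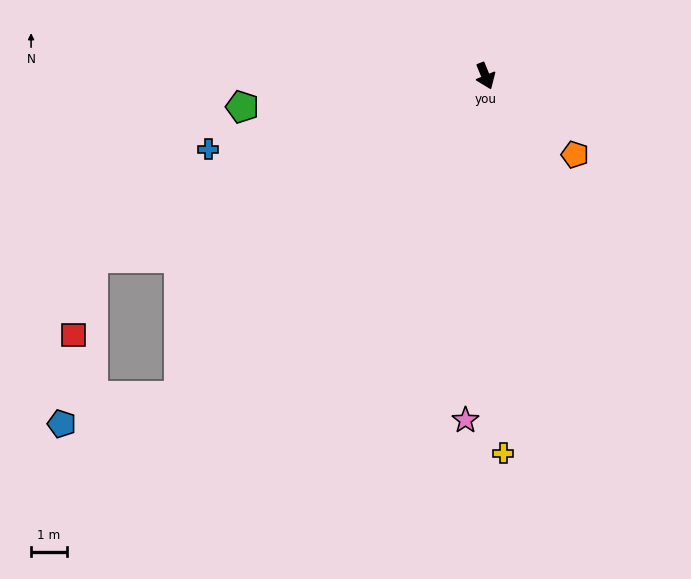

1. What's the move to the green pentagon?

turn right 105°, forward 6.8 m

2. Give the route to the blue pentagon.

blocked — turn right 66°, forward 12.4 m, then turn right 33°, forward 3.4 m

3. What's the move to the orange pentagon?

turn left 26°, forward 3.3 m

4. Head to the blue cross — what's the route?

turn right 98°, forward 8.0 m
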